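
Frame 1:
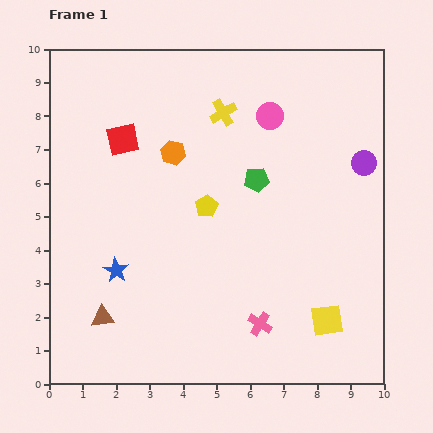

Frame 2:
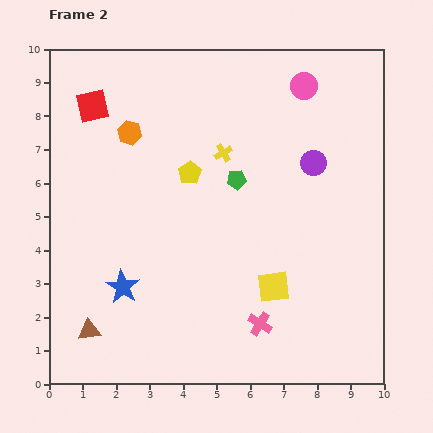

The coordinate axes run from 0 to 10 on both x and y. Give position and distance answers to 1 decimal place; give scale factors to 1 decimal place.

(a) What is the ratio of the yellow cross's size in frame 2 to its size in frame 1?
0.7×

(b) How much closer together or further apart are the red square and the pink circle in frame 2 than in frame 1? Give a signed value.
+1.8

Distance in frame 1: 4.5. Distance in frame 2: 6.3.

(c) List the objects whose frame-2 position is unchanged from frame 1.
the pink cross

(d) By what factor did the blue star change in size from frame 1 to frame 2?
1.4×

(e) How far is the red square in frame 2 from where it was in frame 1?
1.3

The red square moved from (2.2, 7.3) to (1.3, 8.3), a distance of √(0.9² + 1.0²) ≈ 1.3.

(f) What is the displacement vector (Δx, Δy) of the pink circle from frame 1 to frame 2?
(1.0, 0.9)

The pink circle was at (6.6, 8.0) in frame 1 and (7.6, 8.9) in frame 2.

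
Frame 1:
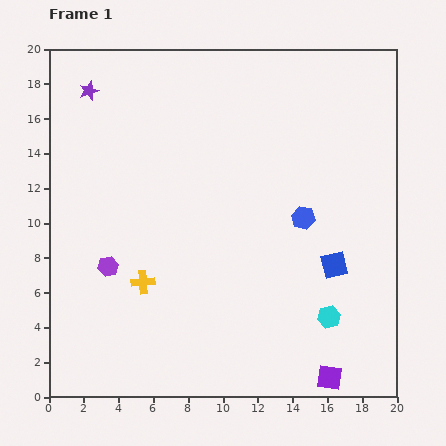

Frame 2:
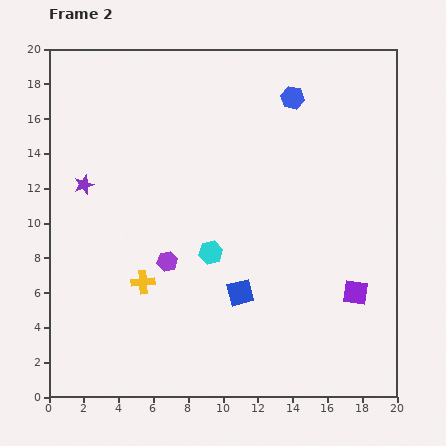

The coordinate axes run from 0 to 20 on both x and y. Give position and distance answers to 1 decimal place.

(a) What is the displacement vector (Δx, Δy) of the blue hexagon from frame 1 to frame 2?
(-0.6, 6.9)

The blue hexagon was at (14.6, 10.3) in frame 1 and (14.0, 17.2) in frame 2.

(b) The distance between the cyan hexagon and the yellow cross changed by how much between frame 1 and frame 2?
-6.6

Distance in frame 1: 10.9. Distance in frame 2: 4.3.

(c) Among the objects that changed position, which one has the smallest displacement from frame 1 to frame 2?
the purple hexagon

(moved 3.4)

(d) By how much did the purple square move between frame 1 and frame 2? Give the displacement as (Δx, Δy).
(1.5, 4.9)

The purple square was at (16.1, 1.1) in frame 1 and (17.6, 6.0) in frame 2.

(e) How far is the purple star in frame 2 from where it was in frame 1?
5.4

The purple star moved from (2.3, 17.6) to (2.0, 12.2), a distance of √(0.3² + 5.4²) ≈ 5.4.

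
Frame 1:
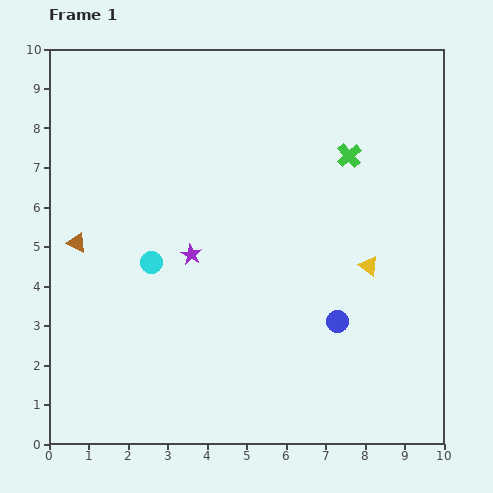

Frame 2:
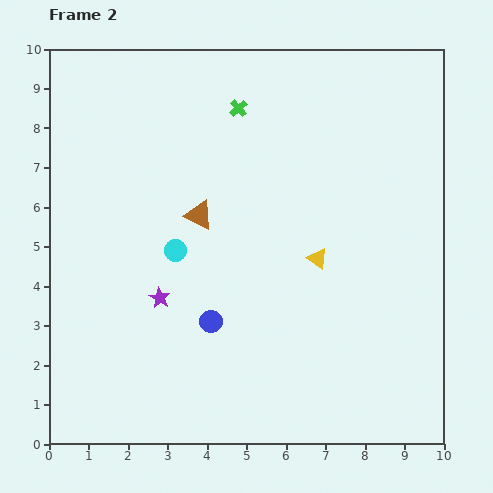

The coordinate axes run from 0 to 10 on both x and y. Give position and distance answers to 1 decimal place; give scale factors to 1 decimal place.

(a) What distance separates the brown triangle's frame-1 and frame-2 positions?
3.2

The brown triangle moved from (0.7, 5.1) to (3.8, 5.8), a distance of √(3.1² + 0.7²) ≈ 3.2.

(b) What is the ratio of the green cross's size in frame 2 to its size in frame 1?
0.7×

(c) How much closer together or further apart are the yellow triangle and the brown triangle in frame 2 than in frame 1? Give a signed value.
-4.2

Distance in frame 1: 7.4. Distance in frame 2: 3.2.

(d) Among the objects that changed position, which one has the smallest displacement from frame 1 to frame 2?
the cyan circle

(moved 0.7)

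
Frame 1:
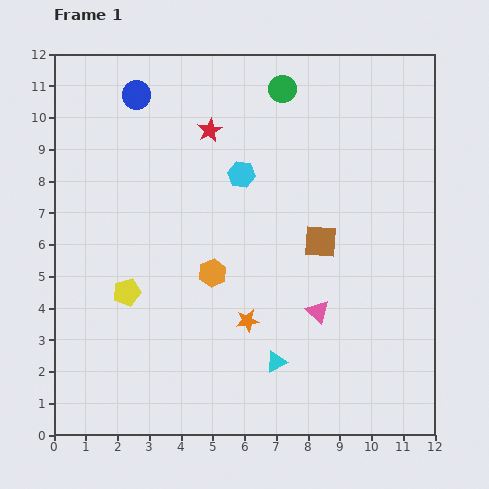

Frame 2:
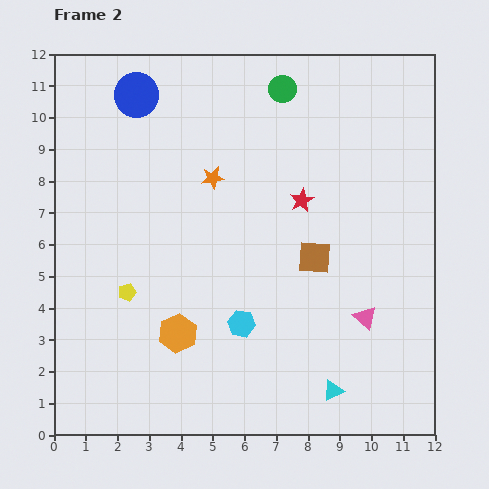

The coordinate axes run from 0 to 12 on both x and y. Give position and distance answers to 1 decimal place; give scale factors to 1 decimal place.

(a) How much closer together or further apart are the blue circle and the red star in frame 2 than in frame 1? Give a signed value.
+3.7

Distance in frame 1: 2.5. Distance in frame 2: 6.2.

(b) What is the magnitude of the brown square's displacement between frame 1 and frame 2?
0.5

The brown square moved from (8.4, 6.1) to (8.2, 5.6), a distance of √(0.2² + 0.5²) ≈ 0.5.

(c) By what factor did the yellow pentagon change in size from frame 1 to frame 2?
0.6×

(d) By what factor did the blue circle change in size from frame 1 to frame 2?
1.5×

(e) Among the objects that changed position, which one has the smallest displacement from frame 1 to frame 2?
the brown square

(moved 0.5)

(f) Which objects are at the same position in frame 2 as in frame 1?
the yellow pentagon, the blue circle, the green circle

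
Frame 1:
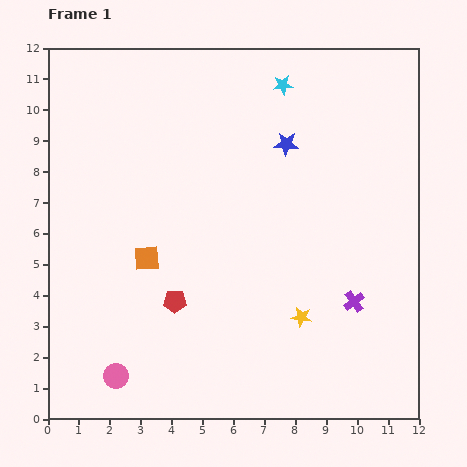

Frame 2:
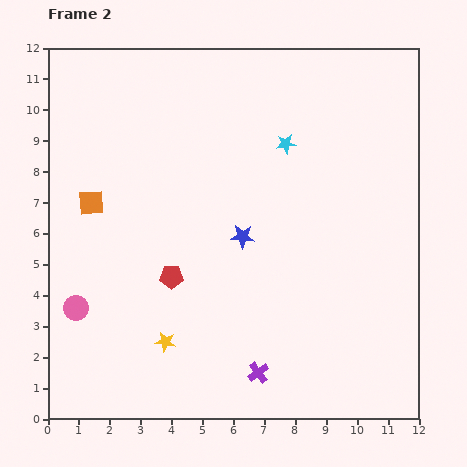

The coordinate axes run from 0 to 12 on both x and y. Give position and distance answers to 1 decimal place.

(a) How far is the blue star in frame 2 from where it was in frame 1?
3.3

The blue star moved from (7.7, 8.9) to (6.3, 5.9), a distance of √(1.4² + 3.0²) ≈ 3.3.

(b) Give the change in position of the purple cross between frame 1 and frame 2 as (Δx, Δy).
(-3.1, -2.3)

The purple cross was at (9.9, 3.8) in frame 1 and (6.8, 1.5) in frame 2.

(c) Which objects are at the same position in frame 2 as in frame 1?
none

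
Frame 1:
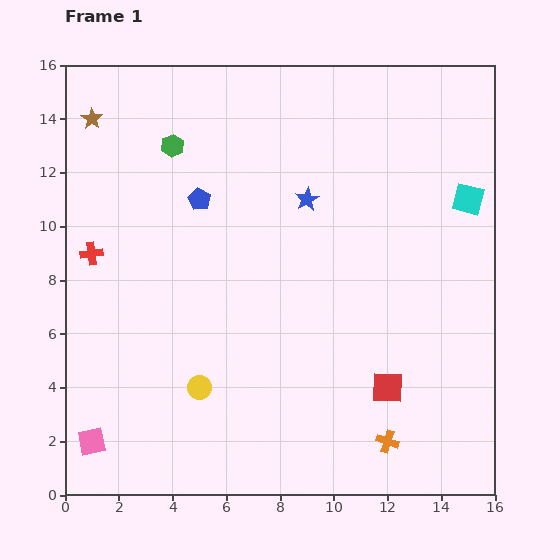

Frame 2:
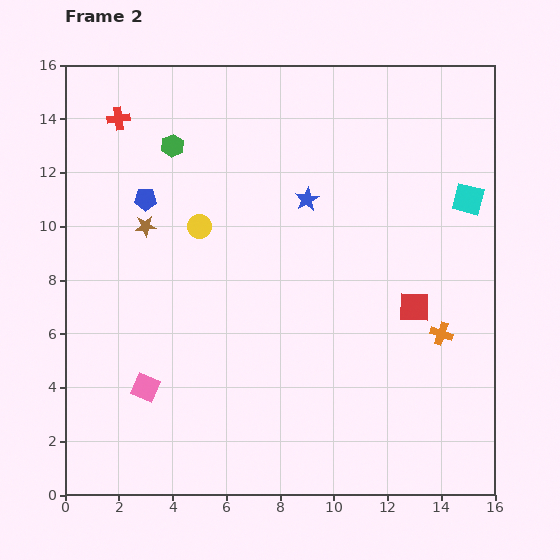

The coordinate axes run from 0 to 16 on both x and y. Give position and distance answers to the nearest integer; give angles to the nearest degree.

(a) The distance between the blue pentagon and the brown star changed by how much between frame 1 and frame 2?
-4

Distance in frame 1: 5. Distance in frame 2: 1.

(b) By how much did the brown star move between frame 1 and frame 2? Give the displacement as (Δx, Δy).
(2, -4)

The brown star was at (1, 14) in frame 1 and (3, 10) in frame 2.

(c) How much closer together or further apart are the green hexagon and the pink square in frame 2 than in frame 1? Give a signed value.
-2

Distance in frame 1: 11. Distance in frame 2: 9.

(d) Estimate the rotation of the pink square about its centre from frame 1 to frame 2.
35° clockwise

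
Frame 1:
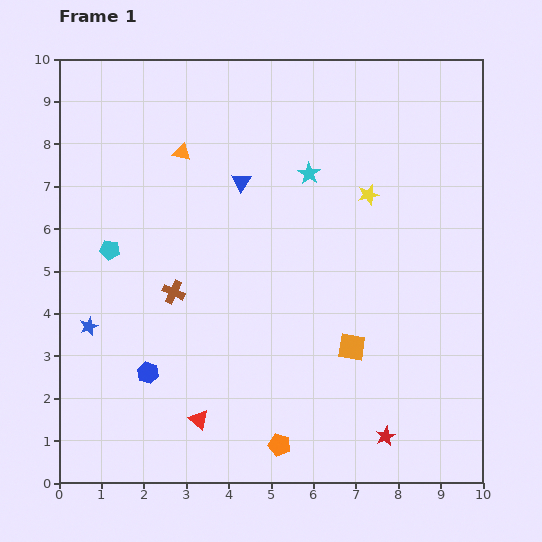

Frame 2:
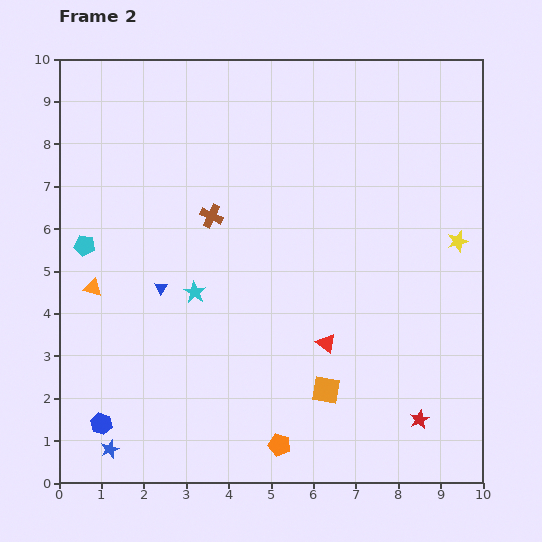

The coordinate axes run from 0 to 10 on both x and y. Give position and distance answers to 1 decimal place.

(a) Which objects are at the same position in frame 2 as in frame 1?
the orange pentagon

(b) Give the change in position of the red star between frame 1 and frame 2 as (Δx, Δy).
(0.8, 0.4)

The red star was at (7.7, 1.1) in frame 1 and (8.5, 1.5) in frame 2.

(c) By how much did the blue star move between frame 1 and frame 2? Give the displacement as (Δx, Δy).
(0.5, -2.9)

The blue star was at (0.7, 3.7) in frame 1 and (1.2, 0.8) in frame 2.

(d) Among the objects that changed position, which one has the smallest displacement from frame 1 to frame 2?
the cyan pentagon

(moved 0.6)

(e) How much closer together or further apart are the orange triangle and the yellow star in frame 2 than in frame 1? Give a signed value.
+4.2

Distance in frame 1: 4.5. Distance in frame 2: 8.7.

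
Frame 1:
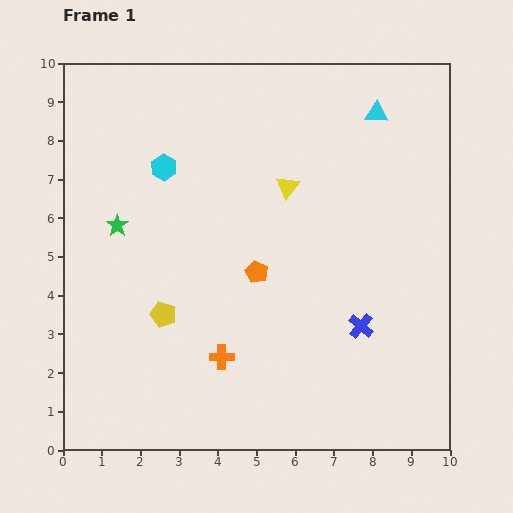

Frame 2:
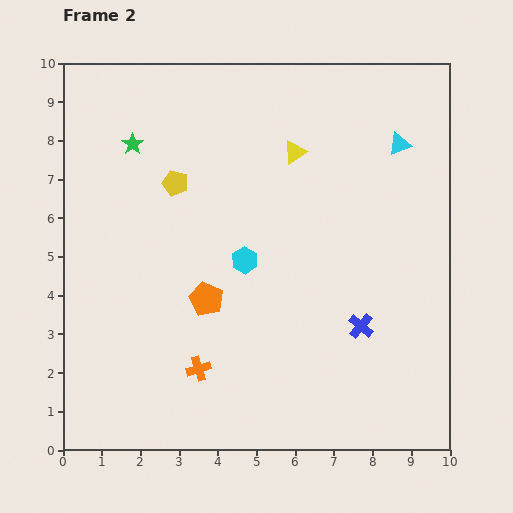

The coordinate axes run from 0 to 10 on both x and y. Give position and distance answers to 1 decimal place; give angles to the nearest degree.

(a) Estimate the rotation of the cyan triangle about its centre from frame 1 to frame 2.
24° counter-clockwise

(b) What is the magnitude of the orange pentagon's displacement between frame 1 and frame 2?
1.5

The orange pentagon moved from (5.0, 4.6) to (3.7, 3.9), a distance of √(1.3² + 0.7²) ≈ 1.5.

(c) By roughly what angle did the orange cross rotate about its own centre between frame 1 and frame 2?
18° counter-clockwise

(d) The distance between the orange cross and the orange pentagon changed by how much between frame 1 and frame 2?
-0.6

Distance in frame 1: 2.4. Distance in frame 2: 1.8.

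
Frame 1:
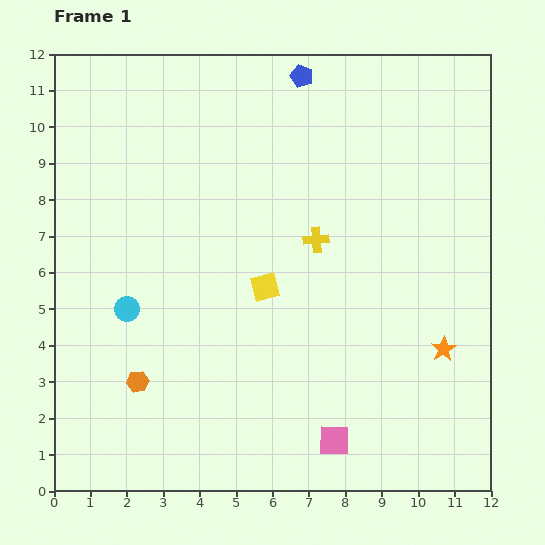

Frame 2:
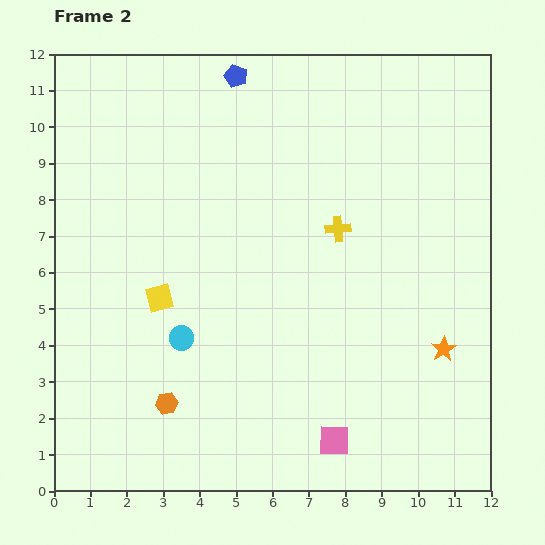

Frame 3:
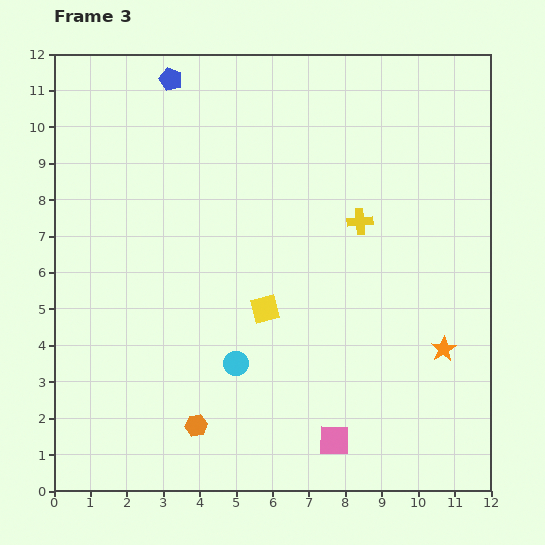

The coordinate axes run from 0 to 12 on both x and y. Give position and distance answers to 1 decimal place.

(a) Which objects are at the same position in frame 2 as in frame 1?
the pink square, the orange star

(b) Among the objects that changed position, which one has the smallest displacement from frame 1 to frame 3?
the yellow square

(moved 0.6)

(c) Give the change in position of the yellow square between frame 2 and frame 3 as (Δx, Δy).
(2.9, -0.3)

The yellow square was at (2.9, 5.3) in frame 2 and (5.8, 5.0) in frame 3.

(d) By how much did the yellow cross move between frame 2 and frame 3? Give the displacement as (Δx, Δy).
(0.6, 0.2)

The yellow cross was at (7.8, 7.2) in frame 2 and (8.4, 7.4) in frame 3.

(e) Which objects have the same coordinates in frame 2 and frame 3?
the pink square, the orange star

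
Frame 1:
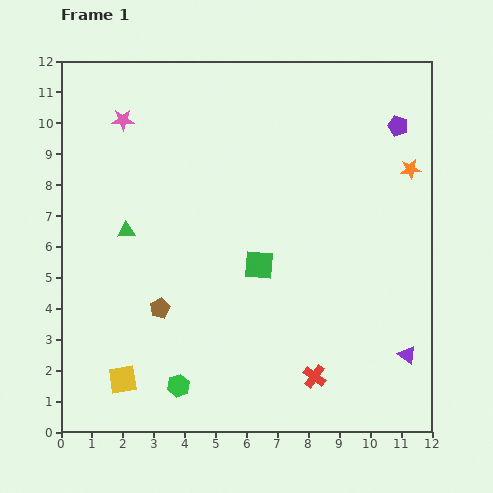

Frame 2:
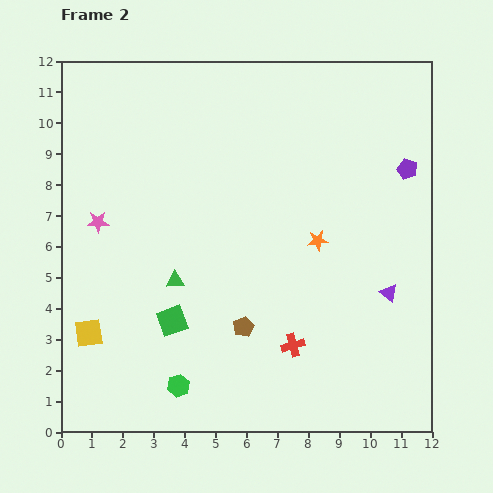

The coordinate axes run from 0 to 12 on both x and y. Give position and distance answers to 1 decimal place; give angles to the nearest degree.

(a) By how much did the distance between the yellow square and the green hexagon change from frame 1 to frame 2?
+1.6

Distance in frame 1: 1.8. Distance in frame 2: 3.4.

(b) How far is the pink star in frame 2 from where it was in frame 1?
3.4

The pink star moved from (2.0, 10.1) to (1.2, 6.8), a distance of √(0.8² + 3.3²) ≈ 3.4.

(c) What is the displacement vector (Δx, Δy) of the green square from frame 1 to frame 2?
(-2.8, -1.8)

The green square was at (6.4, 5.4) in frame 1 and (3.6, 3.6) in frame 2.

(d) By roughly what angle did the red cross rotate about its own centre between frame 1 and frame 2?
38° clockwise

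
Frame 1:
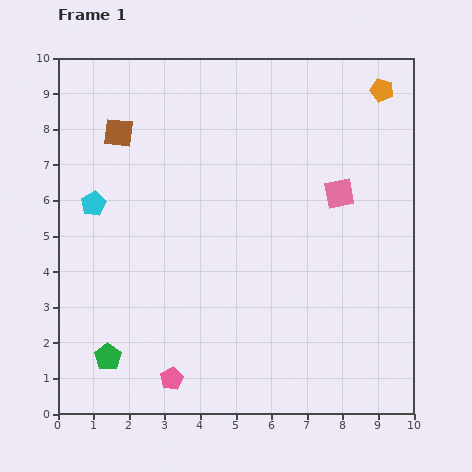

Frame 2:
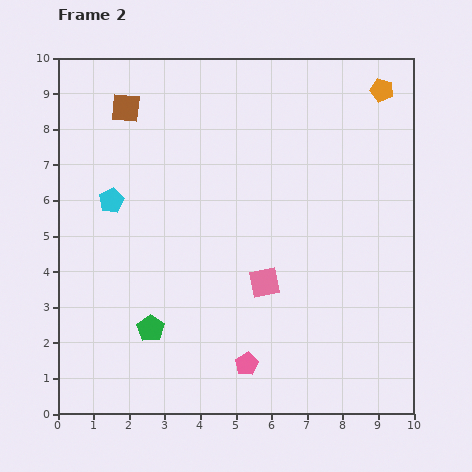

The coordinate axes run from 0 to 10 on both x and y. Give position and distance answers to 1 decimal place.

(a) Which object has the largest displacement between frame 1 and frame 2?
the pink square

(moved 3.3; next 2.1)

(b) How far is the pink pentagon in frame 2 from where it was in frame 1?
2.1

The pink pentagon moved from (3.2, 1.0) to (5.3, 1.4), a distance of √(2.1² + 0.4²) ≈ 2.1.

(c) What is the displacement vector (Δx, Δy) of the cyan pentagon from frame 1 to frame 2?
(0.5, 0.1)

The cyan pentagon was at (1.0, 5.9) in frame 1 and (1.5, 6.0) in frame 2.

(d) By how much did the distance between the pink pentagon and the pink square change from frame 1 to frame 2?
-4.6

Distance in frame 1: 7.0. Distance in frame 2: 2.4.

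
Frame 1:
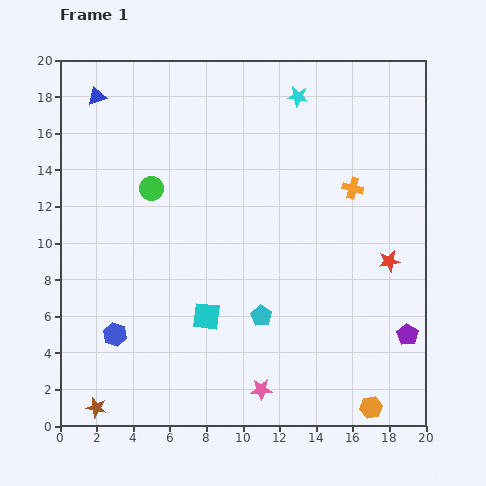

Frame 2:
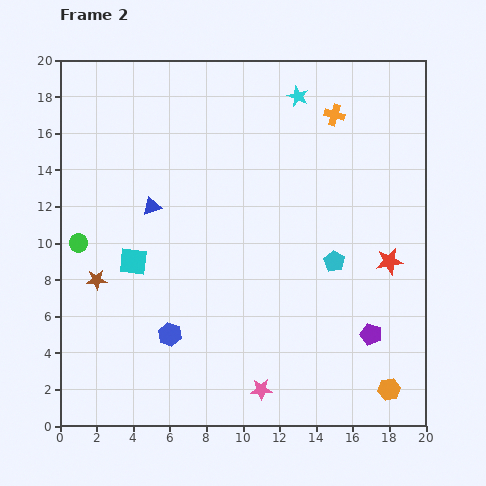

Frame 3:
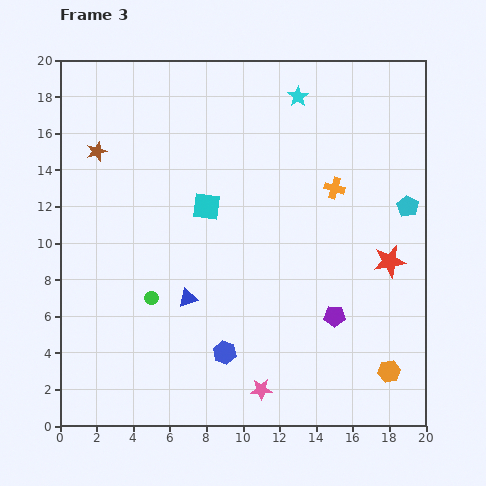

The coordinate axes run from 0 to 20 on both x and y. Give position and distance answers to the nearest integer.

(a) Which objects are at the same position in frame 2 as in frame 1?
the cyan star, the pink star, the red star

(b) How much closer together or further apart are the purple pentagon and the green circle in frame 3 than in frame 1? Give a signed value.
-6

Distance in frame 1: 16. Distance in frame 3: 10.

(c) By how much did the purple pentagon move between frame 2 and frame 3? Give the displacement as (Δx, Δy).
(-2, 1)

The purple pentagon was at (17, 5) in frame 2 and (15, 6) in frame 3.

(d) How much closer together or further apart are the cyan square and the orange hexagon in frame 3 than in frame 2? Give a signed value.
-3

Distance in frame 2: 16. Distance in frame 3: 13.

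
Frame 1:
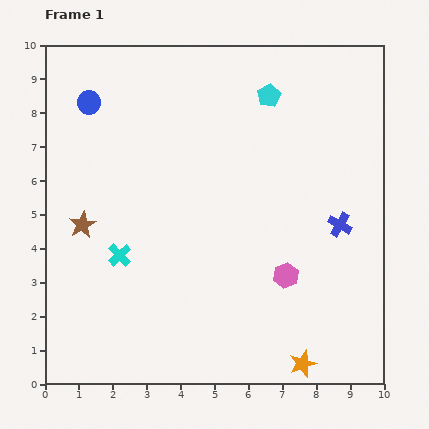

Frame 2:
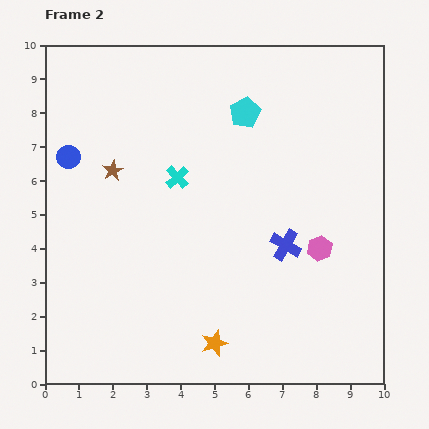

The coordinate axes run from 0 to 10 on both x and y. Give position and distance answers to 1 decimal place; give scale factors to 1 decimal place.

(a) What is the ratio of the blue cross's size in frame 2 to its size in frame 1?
1.3×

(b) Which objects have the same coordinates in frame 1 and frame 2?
none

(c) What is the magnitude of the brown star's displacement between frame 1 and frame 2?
1.8

The brown star moved from (1.1, 4.7) to (2.0, 6.3), a distance of √(0.9² + 1.6²) ≈ 1.8.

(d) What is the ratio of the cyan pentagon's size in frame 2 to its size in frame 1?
1.3×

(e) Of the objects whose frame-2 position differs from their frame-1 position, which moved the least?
the cyan pentagon

(moved 0.9)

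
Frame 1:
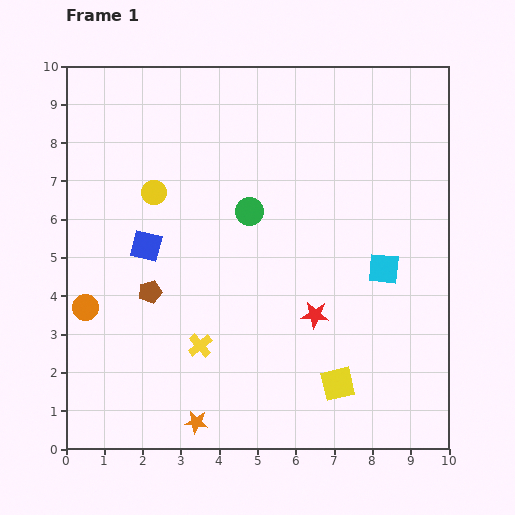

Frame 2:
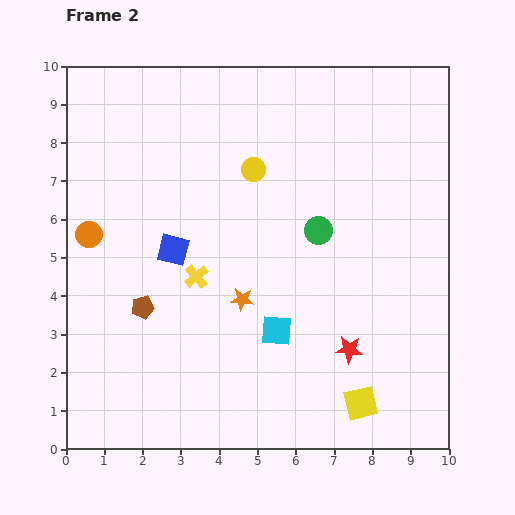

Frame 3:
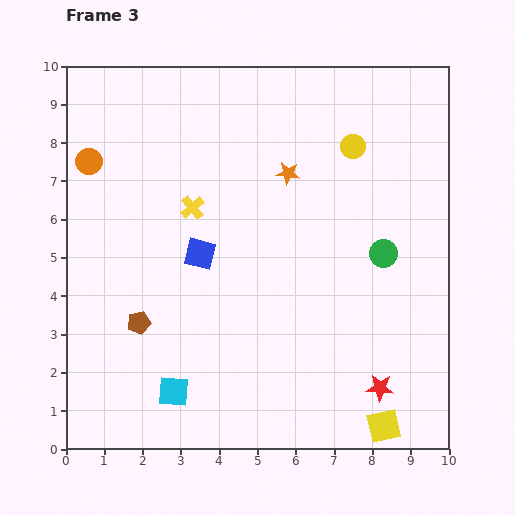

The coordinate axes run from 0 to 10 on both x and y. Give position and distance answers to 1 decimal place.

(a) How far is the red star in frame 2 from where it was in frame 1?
1.3

The red star moved from (6.5, 3.5) to (7.4, 2.6), a distance of √(0.9² + 0.9²) ≈ 1.3.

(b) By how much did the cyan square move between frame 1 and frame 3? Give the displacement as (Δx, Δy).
(-5.5, -3.2)

The cyan square was at (8.3, 4.7) in frame 1 and (2.8, 1.5) in frame 3.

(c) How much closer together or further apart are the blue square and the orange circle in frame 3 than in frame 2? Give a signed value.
+1.6

Distance in frame 2: 2.2. Distance in frame 3: 3.8.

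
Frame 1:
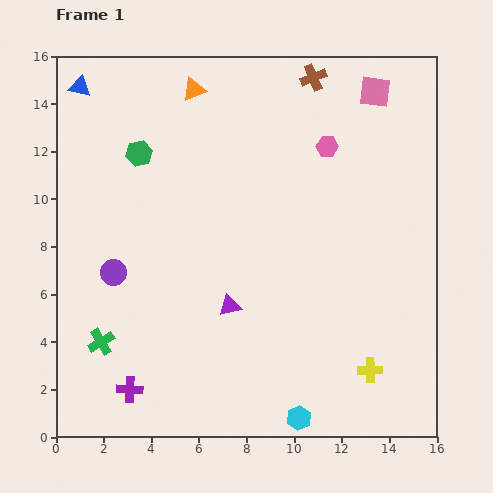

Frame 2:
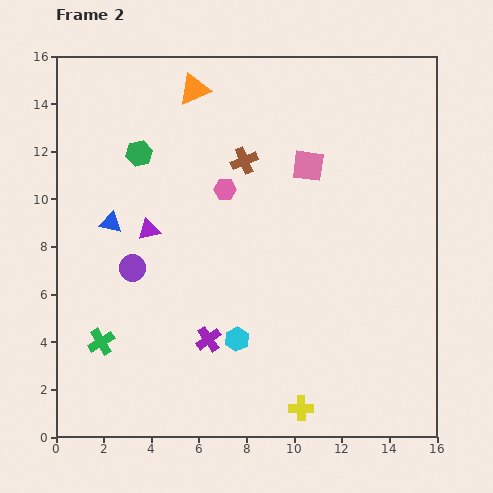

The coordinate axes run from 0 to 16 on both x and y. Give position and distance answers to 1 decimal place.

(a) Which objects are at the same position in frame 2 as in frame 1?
the green cross, the green hexagon, the orange triangle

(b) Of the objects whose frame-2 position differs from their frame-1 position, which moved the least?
the purple circle

(moved 0.8)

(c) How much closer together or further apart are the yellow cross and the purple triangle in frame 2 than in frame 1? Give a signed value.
+3.4

Distance in frame 1: 6.5. Distance in frame 2: 9.9.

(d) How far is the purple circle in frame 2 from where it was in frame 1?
0.8

The purple circle moved from (2.4, 6.9) to (3.2, 7.1), a distance of √(0.8² + 0.2²) ≈ 0.8.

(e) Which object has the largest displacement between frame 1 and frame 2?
the blue triangle

(moved 5.8; next 4.7)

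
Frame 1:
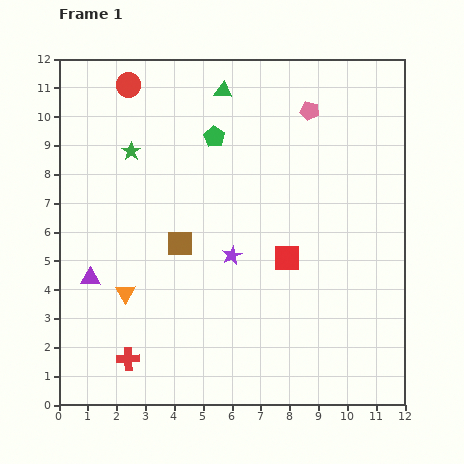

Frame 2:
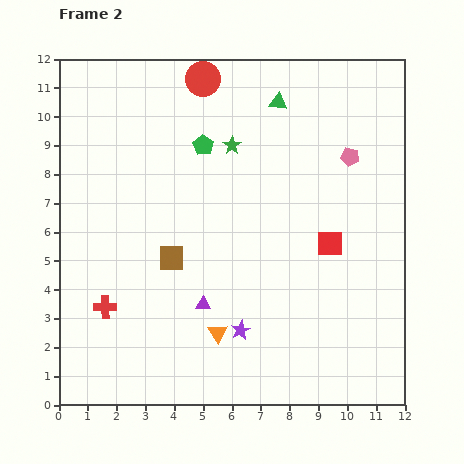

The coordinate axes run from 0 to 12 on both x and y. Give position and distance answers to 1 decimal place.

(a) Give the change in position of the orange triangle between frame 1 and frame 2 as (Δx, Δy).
(3.2, -1.4)

The orange triangle was at (2.3, 3.9) in frame 1 and (5.5, 2.5) in frame 2.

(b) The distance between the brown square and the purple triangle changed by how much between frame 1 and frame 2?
-1.4

Distance in frame 1: 3.3. Distance in frame 2: 1.9.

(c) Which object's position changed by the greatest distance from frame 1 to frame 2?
the purple triangle

(moved 4.0; next 3.5)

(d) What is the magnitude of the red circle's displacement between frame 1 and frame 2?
2.6

The red circle moved from (2.4, 11.1) to (5.0, 11.3), a distance of √(2.6² + 0.2²) ≈ 2.6.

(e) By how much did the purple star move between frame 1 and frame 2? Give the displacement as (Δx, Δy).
(0.3, -2.6)

The purple star was at (6.0, 5.2) in frame 1 and (6.3, 2.6) in frame 2.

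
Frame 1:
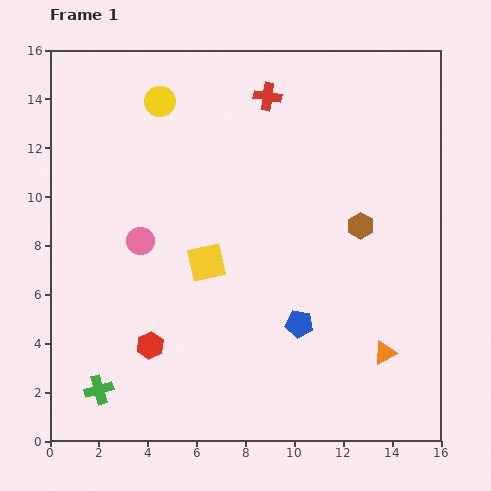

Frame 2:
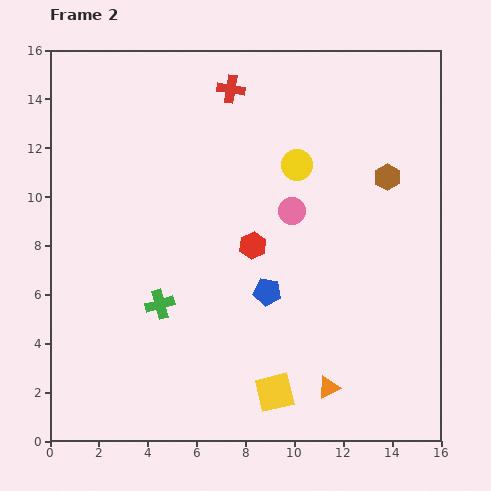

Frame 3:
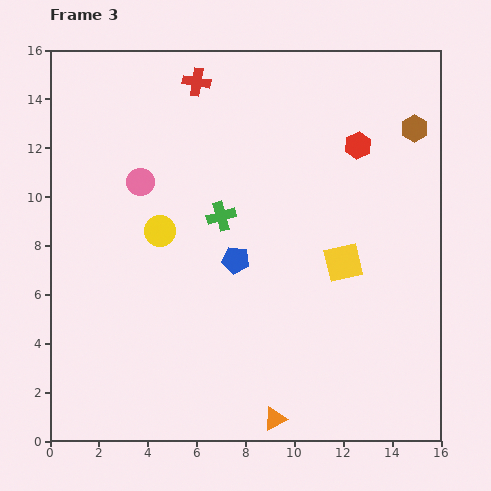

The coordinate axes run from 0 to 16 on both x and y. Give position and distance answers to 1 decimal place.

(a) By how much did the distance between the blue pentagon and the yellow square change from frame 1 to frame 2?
-0.4

Distance in frame 1: 4.5. Distance in frame 2: 4.1.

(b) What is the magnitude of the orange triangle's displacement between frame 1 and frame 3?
5.2

The orange triangle moved from (13.7, 3.6) to (9.2, 0.9), a distance of √(4.5² + 2.7²) ≈ 5.2.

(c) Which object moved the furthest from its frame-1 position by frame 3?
the red hexagon

(moved 11.8; next 8.7)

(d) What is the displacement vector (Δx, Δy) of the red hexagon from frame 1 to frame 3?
(8.5, 8.2)

The red hexagon was at (4.1, 3.9) in frame 1 and (12.6, 12.1) in frame 3.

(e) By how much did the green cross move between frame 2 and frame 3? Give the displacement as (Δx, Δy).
(2.5, 3.6)

The green cross was at (4.5, 5.6) in frame 2 and (7.0, 9.2) in frame 3.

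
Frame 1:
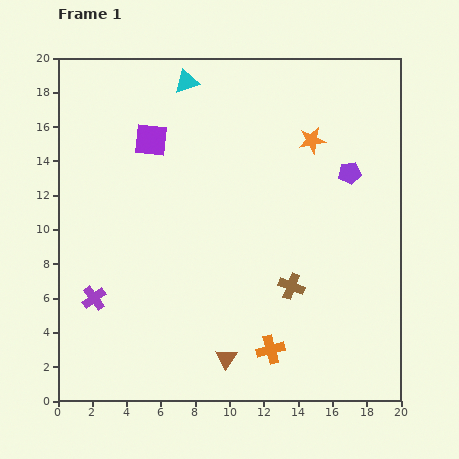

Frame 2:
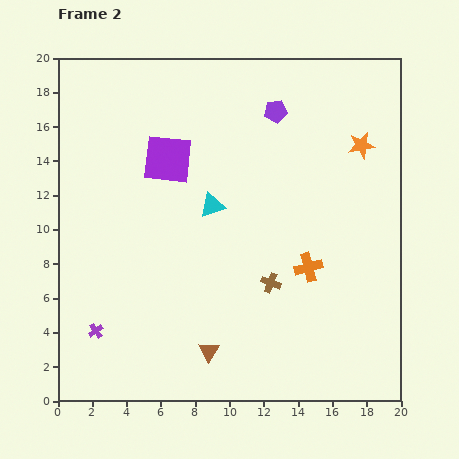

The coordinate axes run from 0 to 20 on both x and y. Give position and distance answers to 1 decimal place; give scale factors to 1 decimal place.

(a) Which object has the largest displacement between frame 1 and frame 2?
the cyan triangle

(moved 7.4; next 5.6)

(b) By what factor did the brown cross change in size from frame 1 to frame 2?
0.8×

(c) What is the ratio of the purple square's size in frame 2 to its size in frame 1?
1.5×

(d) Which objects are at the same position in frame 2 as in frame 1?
none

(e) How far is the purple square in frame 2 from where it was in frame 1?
1.5

The purple square moved from (5.4, 15.2) to (6.4, 14.1), a distance of √(1.0² + 1.1²) ≈ 1.5.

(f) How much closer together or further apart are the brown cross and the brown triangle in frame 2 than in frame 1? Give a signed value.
-0.3

Distance in frame 1: 5.7. Distance in frame 2: 5.4.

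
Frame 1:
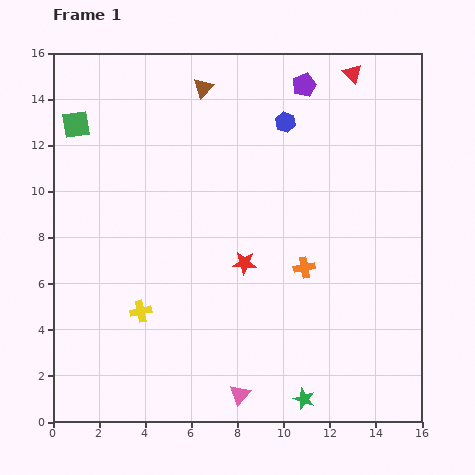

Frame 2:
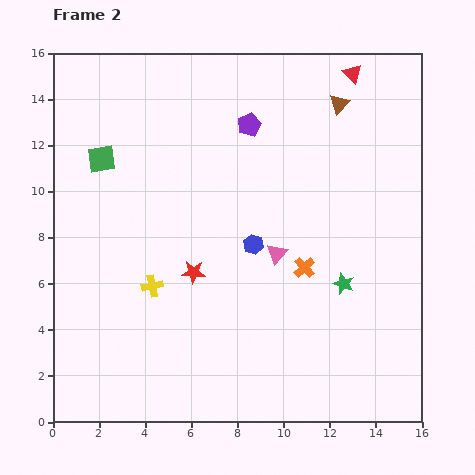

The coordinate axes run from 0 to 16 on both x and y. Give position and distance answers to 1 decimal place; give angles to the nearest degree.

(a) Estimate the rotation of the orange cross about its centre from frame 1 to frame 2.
31° counter-clockwise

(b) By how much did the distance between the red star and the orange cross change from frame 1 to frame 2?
+2.2

Distance in frame 1: 2.6. Distance in frame 2: 4.8.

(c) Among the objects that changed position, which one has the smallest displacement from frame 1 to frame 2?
the yellow cross

(moved 1.2)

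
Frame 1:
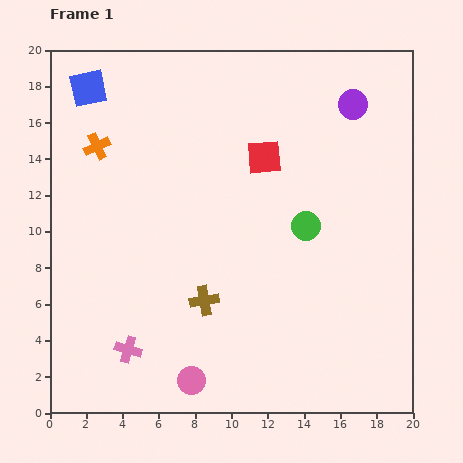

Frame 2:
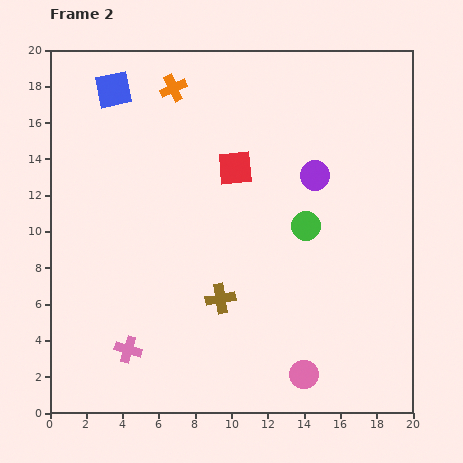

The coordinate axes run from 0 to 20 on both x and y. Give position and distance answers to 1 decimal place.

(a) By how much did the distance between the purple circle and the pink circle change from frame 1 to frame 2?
-6.6

Distance in frame 1: 17.6. Distance in frame 2: 11.0.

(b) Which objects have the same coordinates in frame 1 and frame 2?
the green circle, the pink cross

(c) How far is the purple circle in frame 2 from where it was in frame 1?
4.4

The purple circle moved from (16.7, 17.0) to (14.6, 13.1), a distance of √(2.1² + 3.9²) ≈ 4.4.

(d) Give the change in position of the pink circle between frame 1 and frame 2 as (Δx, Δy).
(6.2, 0.3)

The pink circle was at (7.8, 1.8) in frame 1 and (14.0, 2.1) in frame 2.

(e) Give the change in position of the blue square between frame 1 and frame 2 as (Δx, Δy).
(1.4, -0.1)

The blue square was at (2.1, 17.9) in frame 1 and (3.5, 17.8) in frame 2.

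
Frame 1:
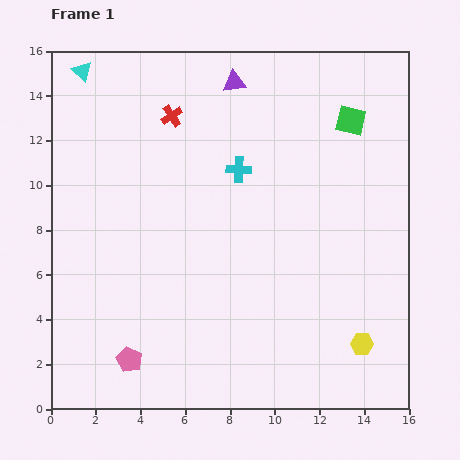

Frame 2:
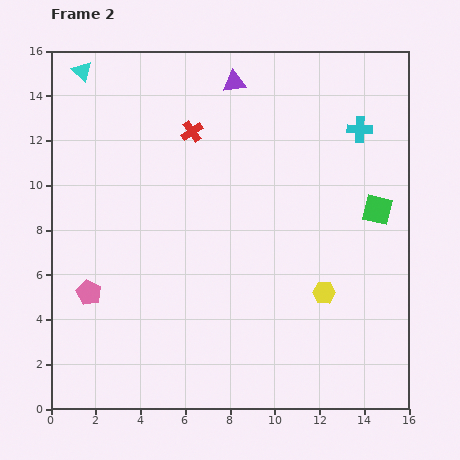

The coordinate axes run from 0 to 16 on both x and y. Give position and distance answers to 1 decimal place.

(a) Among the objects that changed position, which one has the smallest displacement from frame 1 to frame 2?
the red cross

(moved 1.1)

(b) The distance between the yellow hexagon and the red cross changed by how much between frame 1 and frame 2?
-4.0

Distance in frame 1: 13.3. Distance in frame 2: 9.3.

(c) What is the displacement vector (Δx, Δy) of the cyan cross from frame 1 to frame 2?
(5.4, 1.8)

The cyan cross was at (8.4, 10.7) in frame 1 and (13.8, 12.5) in frame 2.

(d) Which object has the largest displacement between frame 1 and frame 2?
the cyan cross

(moved 5.7; next 4.2)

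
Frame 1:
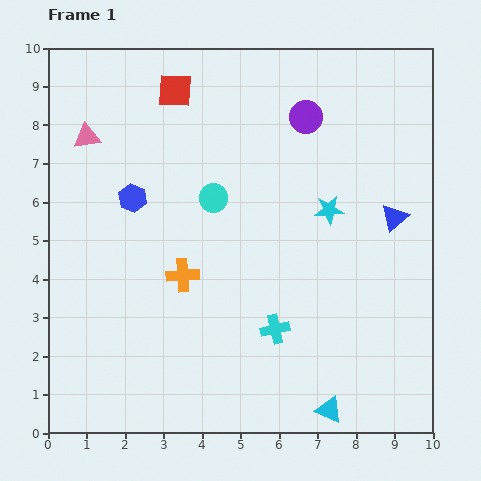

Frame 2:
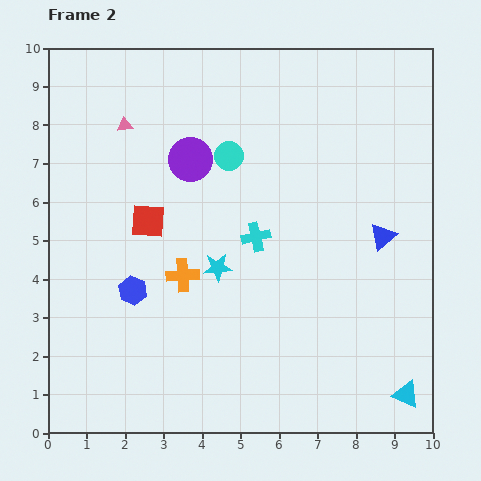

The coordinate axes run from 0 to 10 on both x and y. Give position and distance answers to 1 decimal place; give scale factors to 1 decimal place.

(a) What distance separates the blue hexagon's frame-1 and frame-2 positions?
2.4

The blue hexagon moved from (2.2, 6.1) to (2.2, 3.7), a distance of √(0.0² + 2.4²) ≈ 2.4.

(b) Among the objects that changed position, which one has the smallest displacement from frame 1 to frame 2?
the blue triangle

(moved 0.6)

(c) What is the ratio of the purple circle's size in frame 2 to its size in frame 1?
1.4×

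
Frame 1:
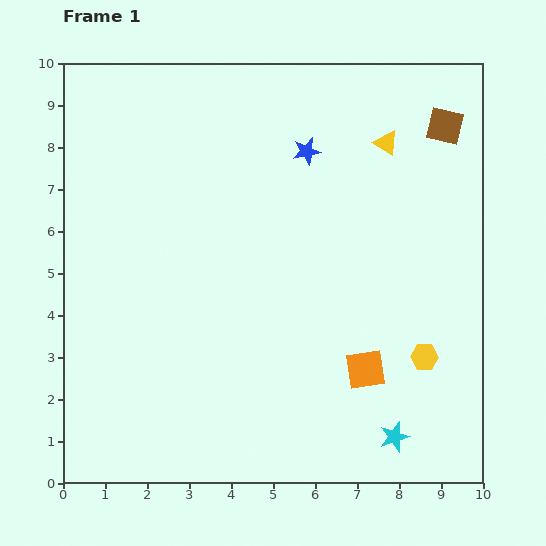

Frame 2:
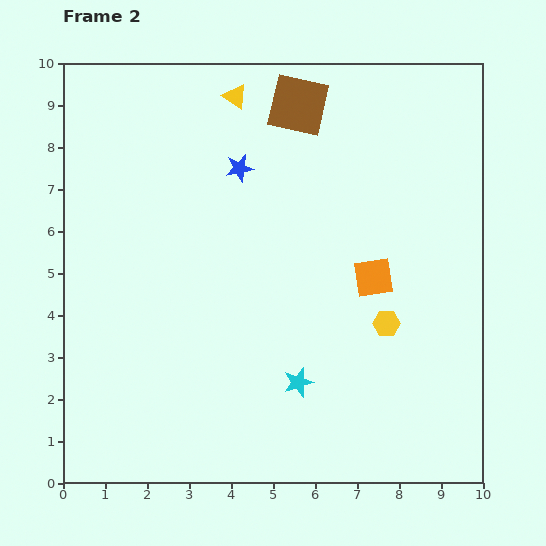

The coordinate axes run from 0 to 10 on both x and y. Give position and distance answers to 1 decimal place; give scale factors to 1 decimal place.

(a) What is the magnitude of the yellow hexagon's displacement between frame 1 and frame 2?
1.2

The yellow hexagon moved from (8.6, 3.0) to (7.7, 3.8), a distance of √(0.9² + 0.8²) ≈ 1.2.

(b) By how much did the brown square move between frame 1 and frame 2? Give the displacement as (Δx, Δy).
(-3.5, 0.5)

The brown square was at (9.1, 8.5) in frame 1 and (5.6, 9.0) in frame 2.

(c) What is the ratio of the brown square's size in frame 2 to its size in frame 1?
1.7×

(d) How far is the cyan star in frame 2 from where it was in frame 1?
2.6

The cyan star moved from (7.9, 1.1) to (5.6, 2.4), a distance of √(2.3² + 1.3²) ≈ 2.6.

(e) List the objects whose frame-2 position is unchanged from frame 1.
none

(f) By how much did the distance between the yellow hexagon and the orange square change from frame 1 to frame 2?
-0.3

Distance in frame 1: 1.4. Distance in frame 2: 1.1.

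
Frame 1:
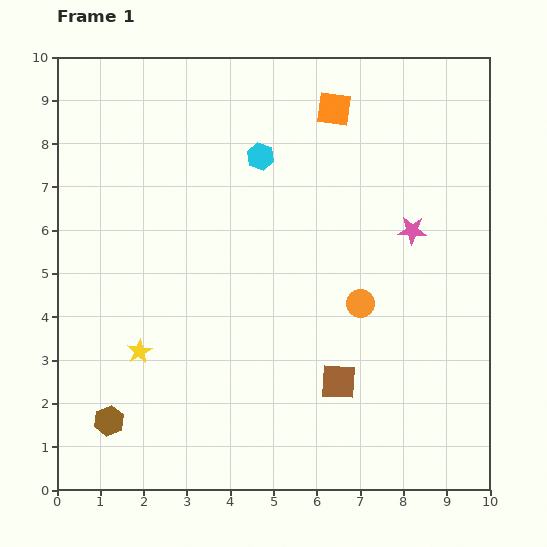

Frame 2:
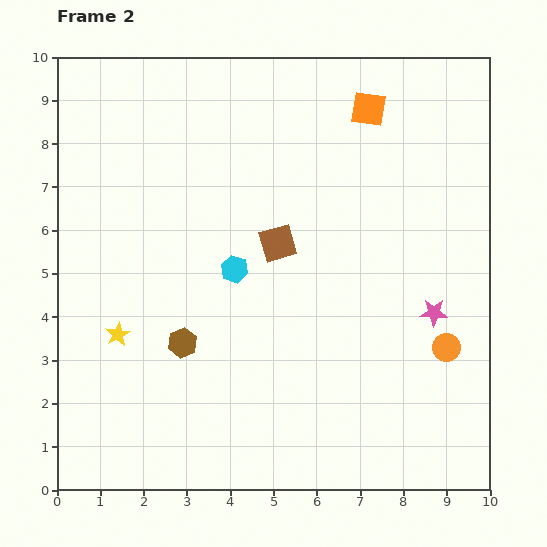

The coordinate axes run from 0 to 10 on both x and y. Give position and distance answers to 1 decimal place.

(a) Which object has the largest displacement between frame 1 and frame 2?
the brown square

(moved 3.5; next 2.7)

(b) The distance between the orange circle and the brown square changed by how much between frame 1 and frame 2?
+2.7

Distance in frame 1: 1.9. Distance in frame 2: 4.6.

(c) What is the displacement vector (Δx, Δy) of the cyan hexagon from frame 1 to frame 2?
(-0.6, -2.6)

The cyan hexagon was at (4.7, 7.7) in frame 1 and (4.1, 5.1) in frame 2.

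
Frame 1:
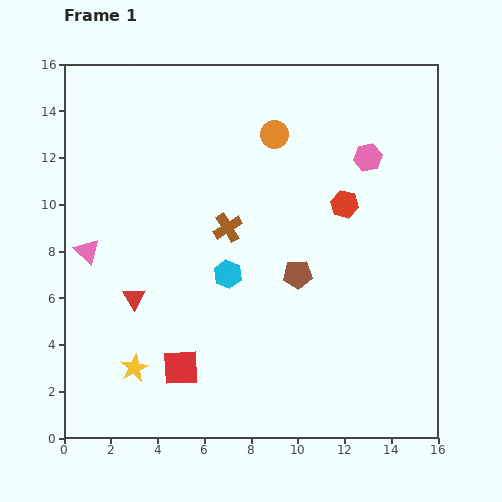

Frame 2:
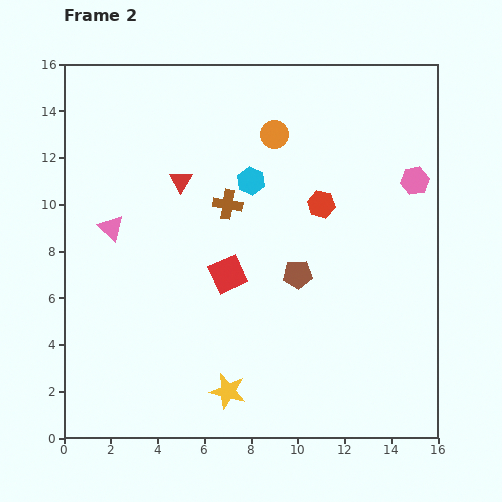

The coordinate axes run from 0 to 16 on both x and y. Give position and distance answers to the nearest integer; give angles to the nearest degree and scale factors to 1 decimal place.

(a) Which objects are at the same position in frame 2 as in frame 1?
the orange circle, the brown pentagon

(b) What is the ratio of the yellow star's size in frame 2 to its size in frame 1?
1.3×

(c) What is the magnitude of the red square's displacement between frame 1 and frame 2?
4

The red square moved from (5, 3) to (7, 7), a distance of √(2² + 4²) ≈ 4.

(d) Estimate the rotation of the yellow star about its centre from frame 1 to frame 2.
31° counter-clockwise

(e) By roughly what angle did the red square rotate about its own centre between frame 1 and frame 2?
21° counter-clockwise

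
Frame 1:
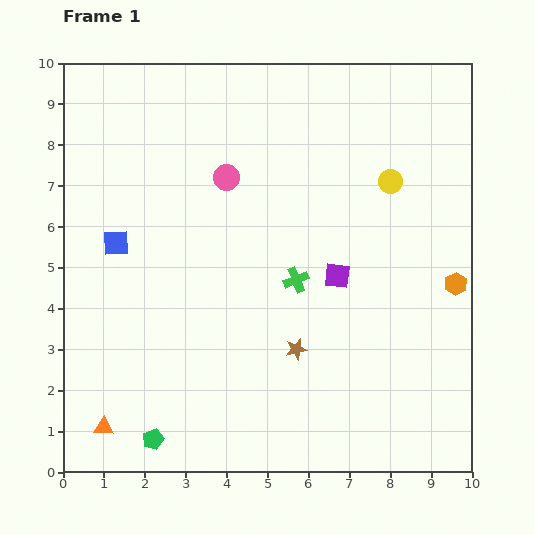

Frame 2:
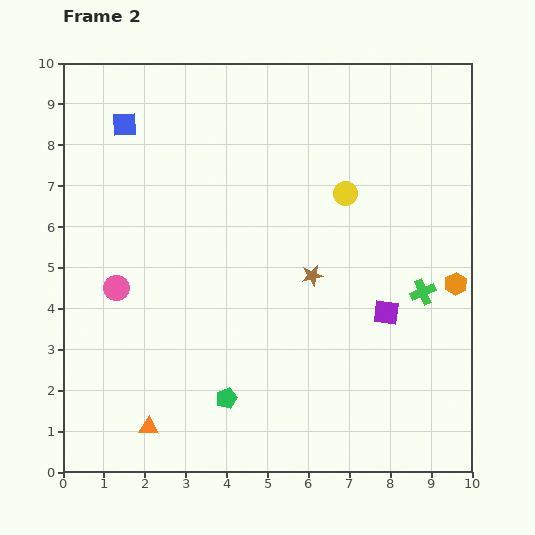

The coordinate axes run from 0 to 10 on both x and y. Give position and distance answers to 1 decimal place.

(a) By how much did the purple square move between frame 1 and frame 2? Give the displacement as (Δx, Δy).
(1.2, -0.9)

The purple square was at (6.7, 4.8) in frame 1 and (7.9, 3.9) in frame 2.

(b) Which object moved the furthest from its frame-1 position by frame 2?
the pink circle

(moved 3.8; next 3.1)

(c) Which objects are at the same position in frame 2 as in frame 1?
the orange hexagon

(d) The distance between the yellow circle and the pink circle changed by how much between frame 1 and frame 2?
+2.1

Distance in frame 1: 4.0. Distance in frame 2: 6.1.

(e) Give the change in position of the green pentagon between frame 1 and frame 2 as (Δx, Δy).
(1.8, 1.0)

The green pentagon was at (2.2, 0.8) in frame 1 and (4.0, 1.8) in frame 2.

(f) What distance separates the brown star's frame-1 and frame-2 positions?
1.8

The brown star moved from (5.7, 3.0) to (6.1, 4.8), a distance of √(0.4² + 1.8²) ≈ 1.8.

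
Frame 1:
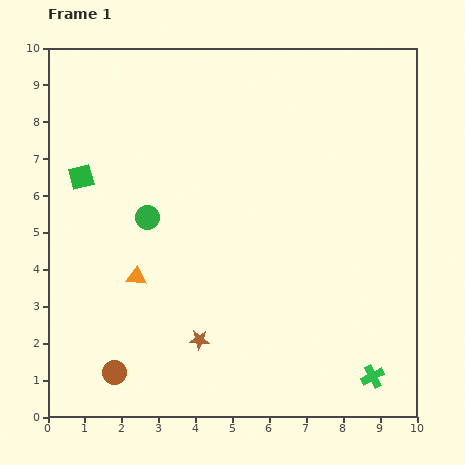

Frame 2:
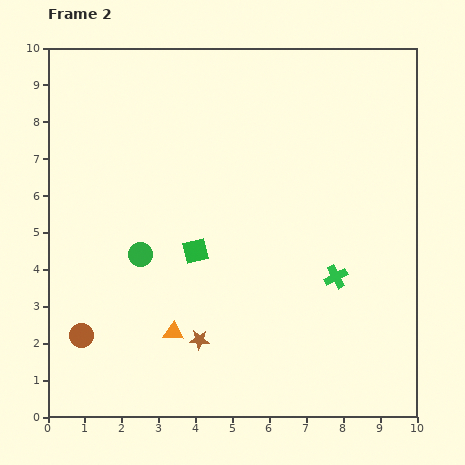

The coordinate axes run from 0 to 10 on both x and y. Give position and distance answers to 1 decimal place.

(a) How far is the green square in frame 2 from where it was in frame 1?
3.7

The green square moved from (0.9, 6.5) to (4.0, 4.5), a distance of √(3.1² + 2.0²) ≈ 3.7.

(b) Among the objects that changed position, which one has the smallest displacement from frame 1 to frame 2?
the green circle

(moved 1.0)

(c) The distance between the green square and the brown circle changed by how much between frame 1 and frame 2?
-1.5

Distance in frame 1: 5.4. Distance in frame 2: 3.9.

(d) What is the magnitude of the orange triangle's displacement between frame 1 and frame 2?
1.8

The orange triangle moved from (2.4, 3.8) to (3.4, 2.3), a distance of √(1.0² + 1.5²) ≈ 1.8.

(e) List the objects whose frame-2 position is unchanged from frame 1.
the brown star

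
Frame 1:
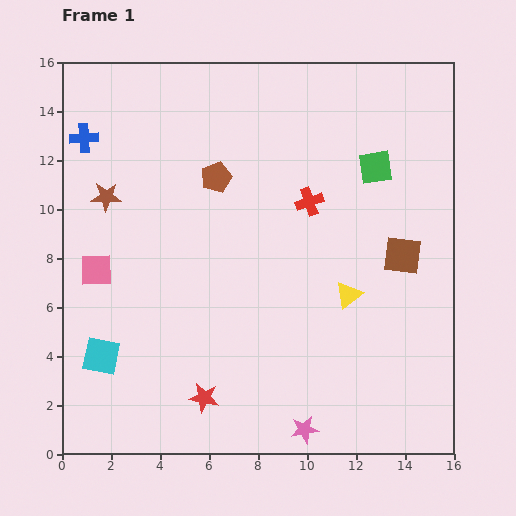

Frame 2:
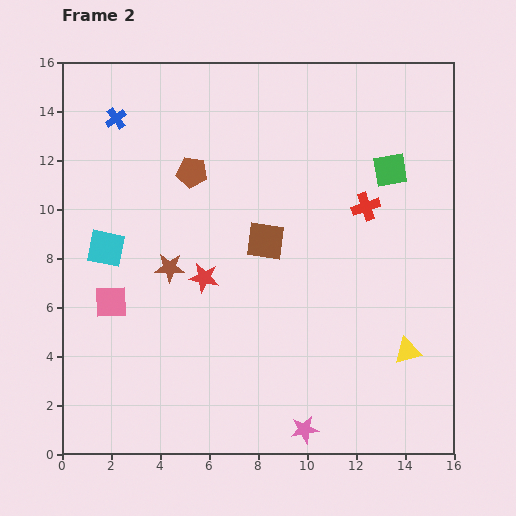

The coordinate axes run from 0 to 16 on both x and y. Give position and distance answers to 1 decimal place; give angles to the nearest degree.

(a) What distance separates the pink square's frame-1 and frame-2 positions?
1.4

The pink square moved from (1.4, 7.5) to (2.0, 6.2), a distance of √(0.6² + 1.3²) ≈ 1.4.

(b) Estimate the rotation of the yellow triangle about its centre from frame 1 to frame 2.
24° clockwise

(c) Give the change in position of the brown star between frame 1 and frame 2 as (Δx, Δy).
(2.6, -2.9)

The brown star was at (1.8, 10.5) in frame 1 and (4.4, 7.6) in frame 2.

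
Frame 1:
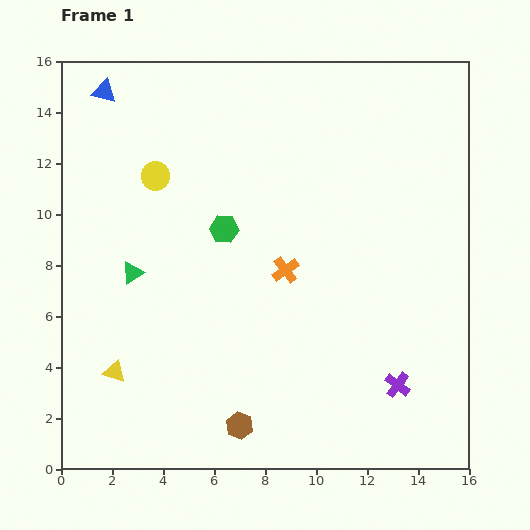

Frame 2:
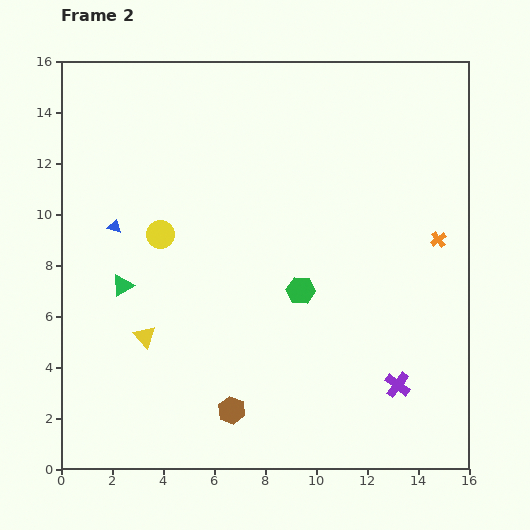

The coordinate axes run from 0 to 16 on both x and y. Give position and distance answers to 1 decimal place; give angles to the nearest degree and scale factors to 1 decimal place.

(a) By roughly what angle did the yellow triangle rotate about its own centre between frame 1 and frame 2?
30° clockwise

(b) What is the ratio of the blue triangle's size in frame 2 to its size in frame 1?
0.6×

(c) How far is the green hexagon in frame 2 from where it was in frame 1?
3.8

The green hexagon moved from (6.4, 9.4) to (9.4, 7.0), a distance of √(3.0² + 2.4²) ≈ 3.8.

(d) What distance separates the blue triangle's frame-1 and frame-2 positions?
5.3

The blue triangle moved from (1.7, 14.8) to (2.1, 9.5), a distance of √(0.4² + 5.3²) ≈ 5.3.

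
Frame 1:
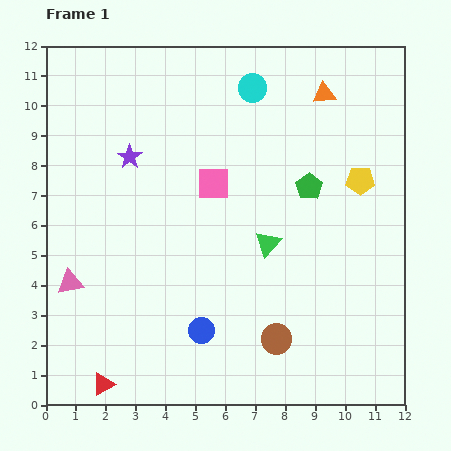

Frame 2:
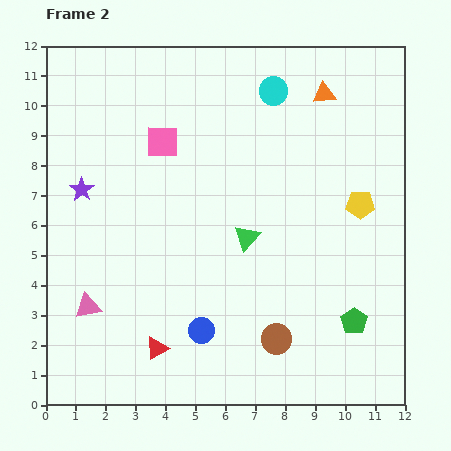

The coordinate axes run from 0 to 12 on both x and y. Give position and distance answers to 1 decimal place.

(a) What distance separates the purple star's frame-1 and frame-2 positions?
1.9

The purple star moved from (2.8, 8.3) to (1.2, 7.2), a distance of √(1.6² + 1.1²) ≈ 1.9.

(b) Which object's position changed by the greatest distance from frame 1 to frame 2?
the green pentagon

(moved 4.7; next 2.2)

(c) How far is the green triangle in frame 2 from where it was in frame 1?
0.7

The green triangle moved from (7.4, 5.4) to (6.7, 5.6), a distance of √(0.7² + 0.2²) ≈ 0.7.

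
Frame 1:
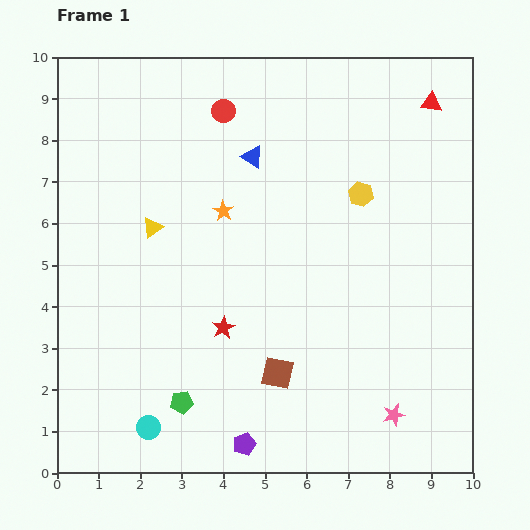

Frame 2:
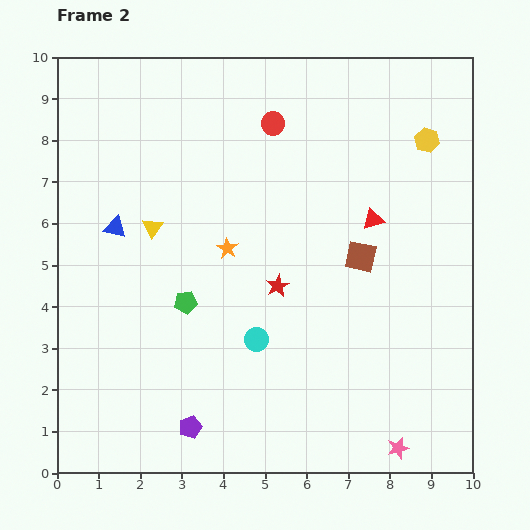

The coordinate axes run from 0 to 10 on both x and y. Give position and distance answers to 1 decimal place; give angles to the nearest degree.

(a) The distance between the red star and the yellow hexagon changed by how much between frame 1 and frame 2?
+0.4

Distance in frame 1: 4.6. Distance in frame 2: 5.0.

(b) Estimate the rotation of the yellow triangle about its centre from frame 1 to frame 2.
18° counter-clockwise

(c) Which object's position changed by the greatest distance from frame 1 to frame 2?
the blue triangle

(moved 3.7; next 3.4)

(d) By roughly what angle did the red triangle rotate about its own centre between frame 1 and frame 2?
22° counter-clockwise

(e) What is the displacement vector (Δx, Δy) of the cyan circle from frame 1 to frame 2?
(2.6, 2.1)

The cyan circle was at (2.2, 1.1) in frame 1 and (4.8, 3.2) in frame 2.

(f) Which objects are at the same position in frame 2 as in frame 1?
the yellow triangle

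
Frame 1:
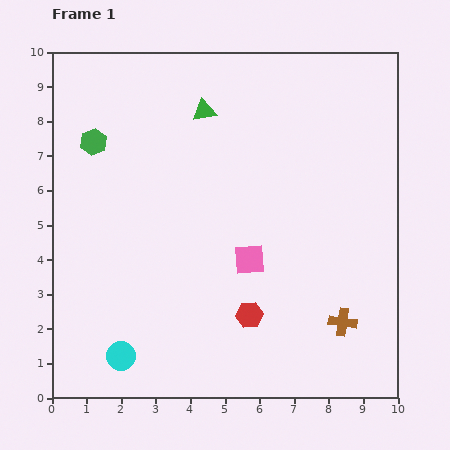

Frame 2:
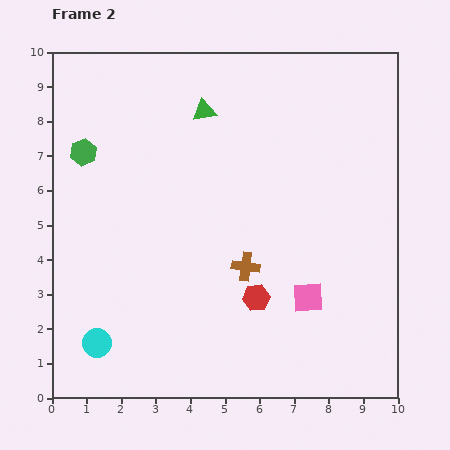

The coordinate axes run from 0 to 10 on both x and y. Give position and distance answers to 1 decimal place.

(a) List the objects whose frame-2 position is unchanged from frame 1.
the green triangle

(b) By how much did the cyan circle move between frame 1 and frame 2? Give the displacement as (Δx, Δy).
(-0.7, 0.4)

The cyan circle was at (2.0, 1.2) in frame 1 and (1.3, 1.6) in frame 2.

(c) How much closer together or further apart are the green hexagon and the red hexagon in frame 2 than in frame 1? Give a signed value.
-0.2

Distance in frame 1: 6.7. Distance in frame 2: 6.5.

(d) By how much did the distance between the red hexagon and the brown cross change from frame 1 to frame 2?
-1.8

Distance in frame 1: 2.7. Distance in frame 2: 0.9.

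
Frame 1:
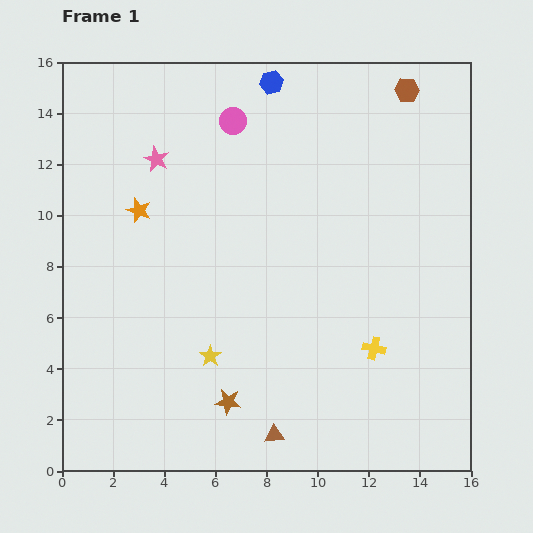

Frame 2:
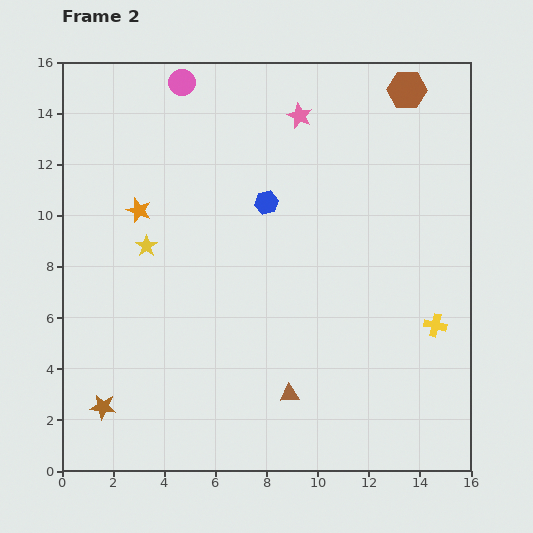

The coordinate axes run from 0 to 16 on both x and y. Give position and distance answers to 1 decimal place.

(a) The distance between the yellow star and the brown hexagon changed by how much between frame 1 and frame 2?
-1.0

Distance in frame 1: 12.9. Distance in frame 2: 11.9.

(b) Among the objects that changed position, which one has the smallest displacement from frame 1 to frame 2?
the brown triangle

(moved 1.7)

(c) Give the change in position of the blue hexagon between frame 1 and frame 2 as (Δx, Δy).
(-0.2, -4.7)

The blue hexagon was at (8.2, 15.2) in frame 1 and (8.0, 10.5) in frame 2.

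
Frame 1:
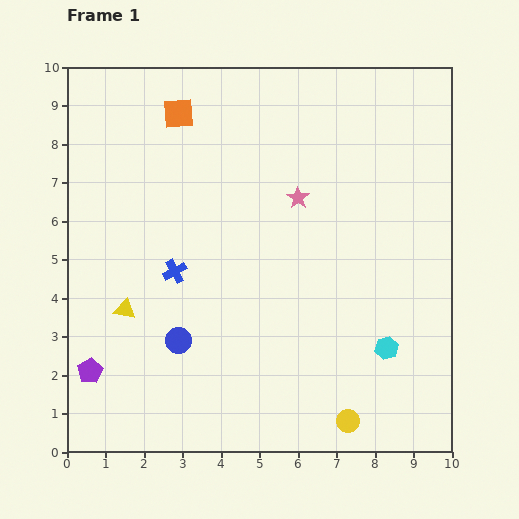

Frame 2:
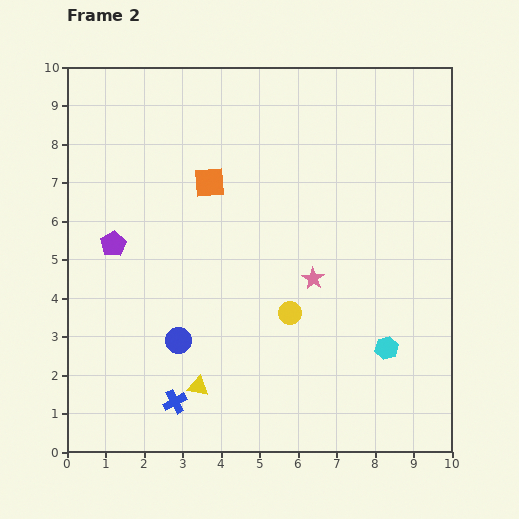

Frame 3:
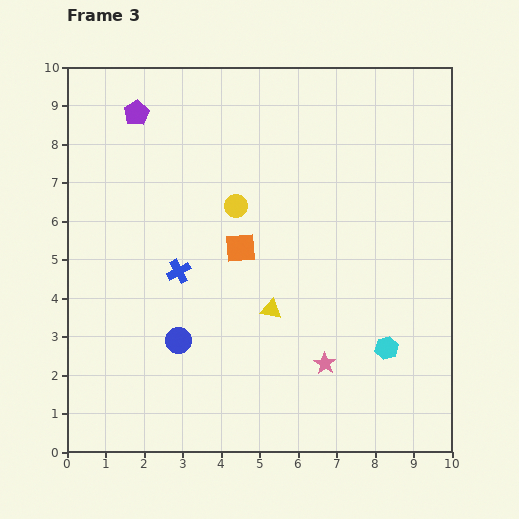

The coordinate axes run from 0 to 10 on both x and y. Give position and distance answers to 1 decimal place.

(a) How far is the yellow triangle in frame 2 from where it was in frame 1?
2.8

The yellow triangle moved from (1.5, 3.7) to (3.4, 1.7), a distance of √(1.9² + 2.0²) ≈ 2.8.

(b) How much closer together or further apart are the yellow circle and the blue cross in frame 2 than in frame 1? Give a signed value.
-2.2

Distance in frame 1: 6.0. Distance in frame 2: 3.8.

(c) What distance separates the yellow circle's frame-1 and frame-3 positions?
6.3

The yellow circle moved from (7.3, 0.8) to (4.4, 6.4), a distance of √(2.9² + 5.6²) ≈ 6.3.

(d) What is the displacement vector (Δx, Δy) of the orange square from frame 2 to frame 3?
(0.8, -1.7)

The orange square was at (3.7, 7.0) in frame 2 and (4.5, 5.3) in frame 3.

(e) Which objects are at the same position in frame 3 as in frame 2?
the blue circle, the cyan hexagon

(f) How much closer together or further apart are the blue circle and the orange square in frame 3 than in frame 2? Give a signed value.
-1.3

Distance in frame 2: 4.2. Distance in frame 3: 2.9.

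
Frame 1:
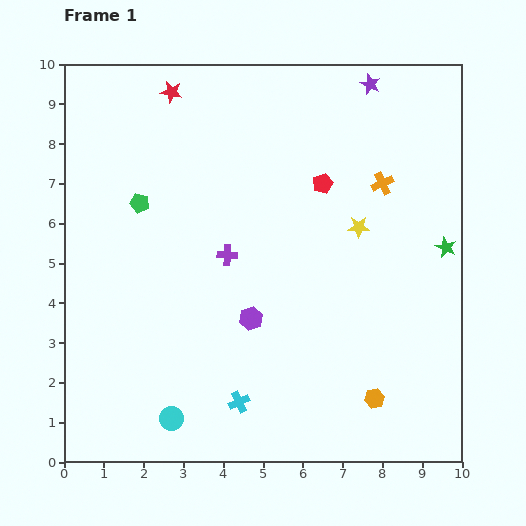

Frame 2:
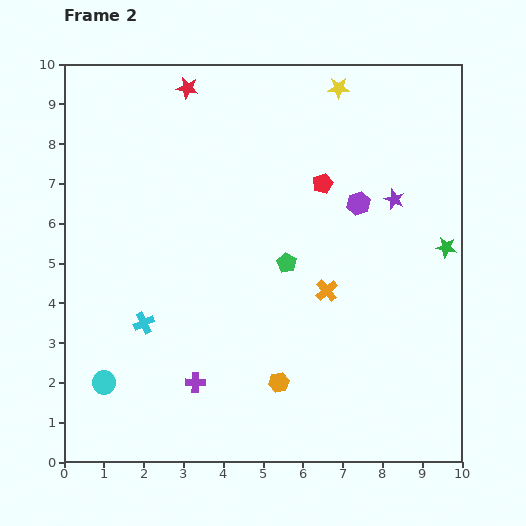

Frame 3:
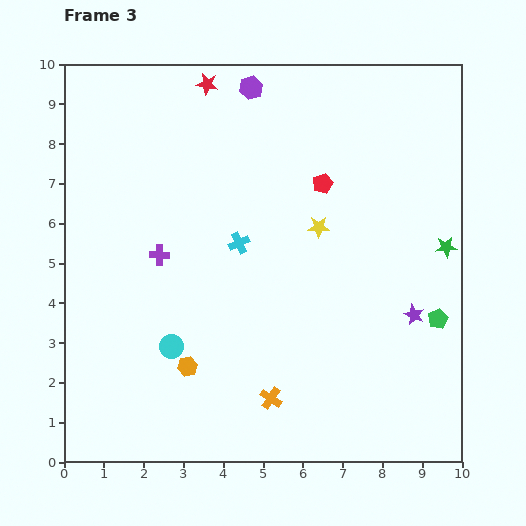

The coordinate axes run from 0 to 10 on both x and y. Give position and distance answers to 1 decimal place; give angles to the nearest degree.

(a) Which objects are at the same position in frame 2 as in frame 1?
the green star, the red pentagon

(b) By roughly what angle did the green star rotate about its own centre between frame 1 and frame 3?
30° counter-clockwise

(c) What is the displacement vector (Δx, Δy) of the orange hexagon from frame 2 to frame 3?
(-2.3, 0.4)

The orange hexagon was at (5.4, 2.0) in frame 2 and (3.1, 2.4) in frame 3.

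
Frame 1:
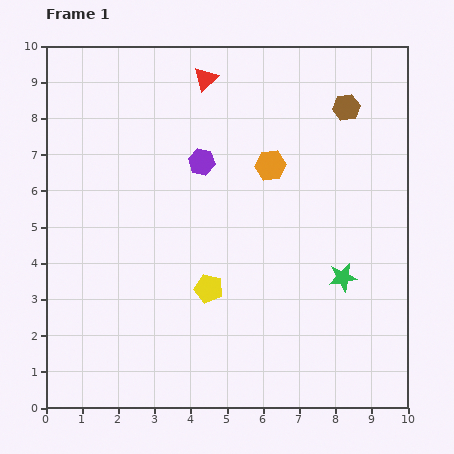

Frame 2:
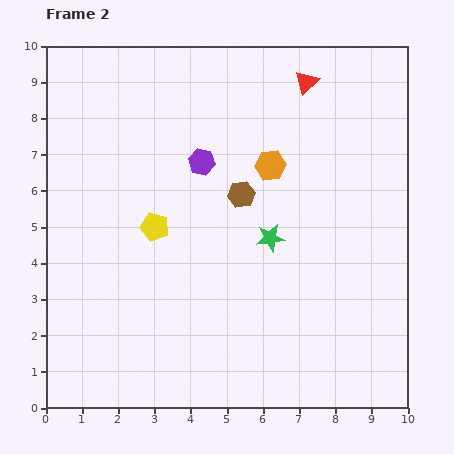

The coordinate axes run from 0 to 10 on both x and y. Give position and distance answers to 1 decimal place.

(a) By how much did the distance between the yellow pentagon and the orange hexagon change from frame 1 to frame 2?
-0.2

Distance in frame 1: 3.8. Distance in frame 2: 3.6.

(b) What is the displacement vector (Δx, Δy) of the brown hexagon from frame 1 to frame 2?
(-2.9, -2.4)

The brown hexagon was at (8.3, 8.3) in frame 1 and (5.4, 5.9) in frame 2.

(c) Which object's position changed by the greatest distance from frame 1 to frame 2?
the brown hexagon

(moved 3.8; next 2.8)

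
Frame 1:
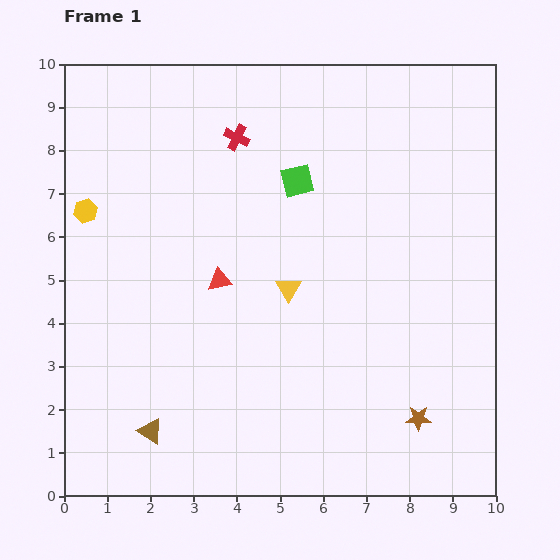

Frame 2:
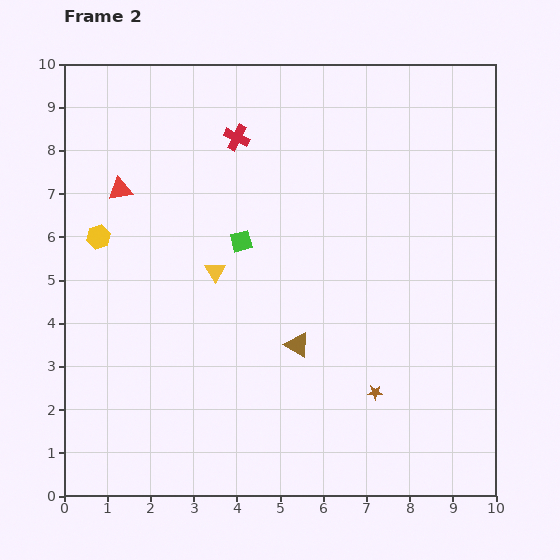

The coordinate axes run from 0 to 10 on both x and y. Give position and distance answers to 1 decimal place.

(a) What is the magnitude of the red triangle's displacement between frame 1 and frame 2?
3.1

The red triangle moved from (3.6, 5.0) to (1.3, 7.1), a distance of √(2.3² + 2.1²) ≈ 3.1.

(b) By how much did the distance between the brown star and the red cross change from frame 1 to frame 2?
-1.0

Distance in frame 1: 7.7. Distance in frame 2: 6.7.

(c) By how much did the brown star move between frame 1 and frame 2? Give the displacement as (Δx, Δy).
(-1.0, 0.6)

The brown star was at (8.2, 1.8) in frame 1 and (7.2, 2.4) in frame 2.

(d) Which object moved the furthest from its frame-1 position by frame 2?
the brown triangle

(moved 3.9; next 3.1)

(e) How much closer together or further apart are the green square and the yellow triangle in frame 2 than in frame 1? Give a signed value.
-1.6

Distance in frame 1: 2.5. Distance in frame 2: 0.9.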